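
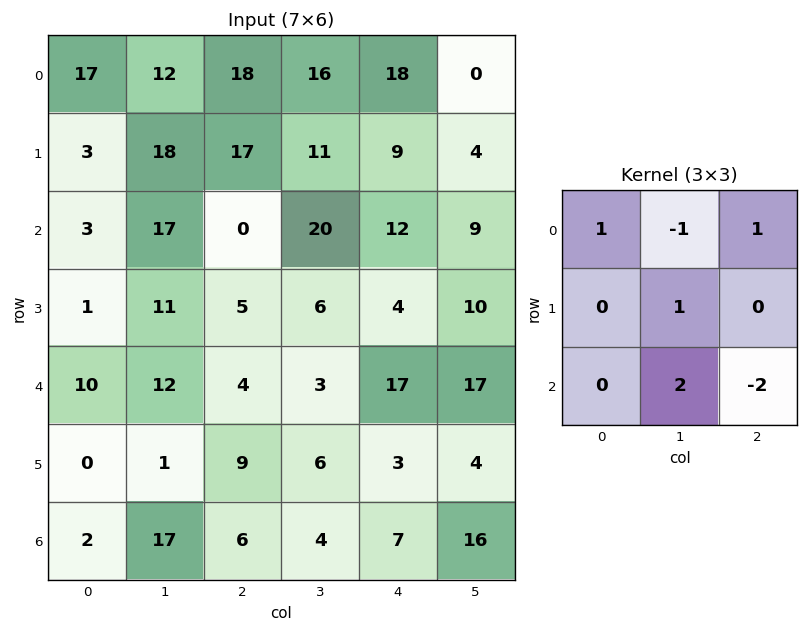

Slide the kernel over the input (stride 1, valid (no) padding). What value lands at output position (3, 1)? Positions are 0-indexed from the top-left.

The receptive field on the input at this output position is [11 5 6 / 12 4 3 / 1 9 6]. Elementwise product with the kernel and sum: 11·1 + 5·-1 + 6·1 + 4·1 + 9·2 + 6·-2.

22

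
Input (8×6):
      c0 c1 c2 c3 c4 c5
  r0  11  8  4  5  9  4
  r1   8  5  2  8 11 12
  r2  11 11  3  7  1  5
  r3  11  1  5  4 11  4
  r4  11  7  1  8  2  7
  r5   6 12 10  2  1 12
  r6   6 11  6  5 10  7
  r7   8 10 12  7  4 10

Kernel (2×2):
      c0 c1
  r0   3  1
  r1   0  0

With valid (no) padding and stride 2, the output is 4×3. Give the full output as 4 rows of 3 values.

Output[0,0]: The receptive field on the input at this output position is [11 8 / 8 5]. Elementwise product with the kernel and sum: 11·3 + 8·1.
Output[0,1]: The receptive field on the input at this output position is [4 5 / 2 8]. Elementwise product with the kernel and sum: 4·3 + 5·1.

41 17 31
44 16 8
40 11 13
29 23 37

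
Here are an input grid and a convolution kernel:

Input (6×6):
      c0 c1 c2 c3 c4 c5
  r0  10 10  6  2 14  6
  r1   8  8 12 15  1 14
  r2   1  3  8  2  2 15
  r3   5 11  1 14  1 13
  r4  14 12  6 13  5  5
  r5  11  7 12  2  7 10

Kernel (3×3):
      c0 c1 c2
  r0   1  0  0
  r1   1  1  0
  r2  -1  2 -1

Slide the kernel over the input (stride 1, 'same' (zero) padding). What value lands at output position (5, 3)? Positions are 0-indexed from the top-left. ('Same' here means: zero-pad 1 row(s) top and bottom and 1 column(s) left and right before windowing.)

The receptive field on the zero-padded input at this output position is [6 13 5 / 12 2 7 / 0 0 0]. Elementwise product with the kernel and sum: 6·1 + 12·1 + 2·1 + 0·-1 + 0·2 + 0·-1.

20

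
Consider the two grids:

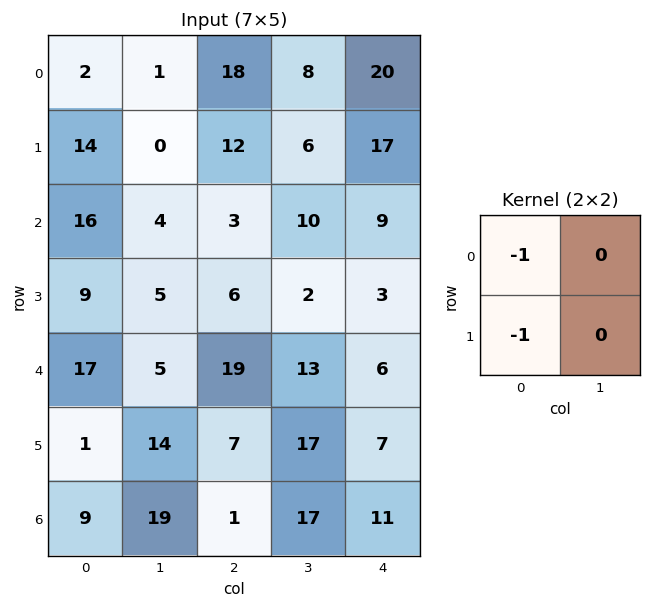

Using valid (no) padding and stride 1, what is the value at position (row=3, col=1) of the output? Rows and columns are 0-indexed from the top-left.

-10

The receptive field on the input at this output position is [5 6 / 5 19]. Elementwise product with the kernel and sum: 5·-1 + 5·-1.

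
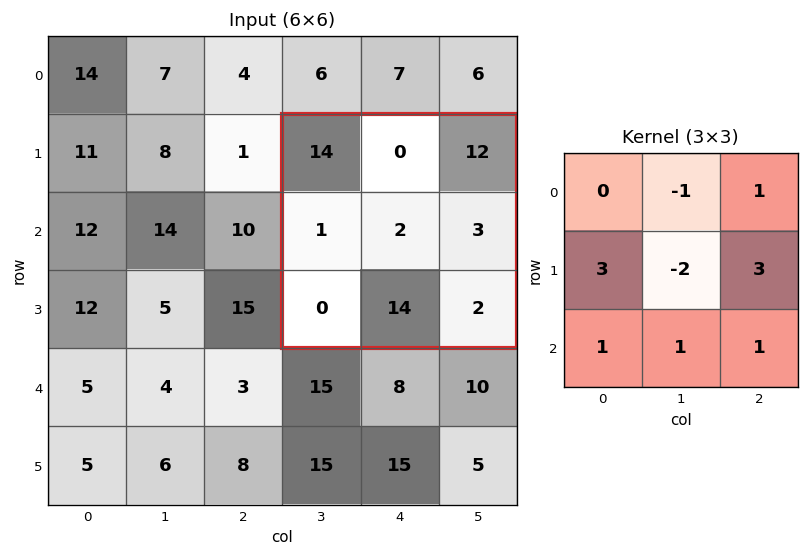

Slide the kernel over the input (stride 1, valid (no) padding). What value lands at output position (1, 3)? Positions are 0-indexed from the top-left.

36

The receptive field on the input at this output position is [14 0 12 / 1 2 3 / 0 14 2]. Elementwise product with the kernel and sum: 0·-1 + 12·1 + 1·3 + 2·-2 + 3·3 + 0·1 + 14·1 + 2·1.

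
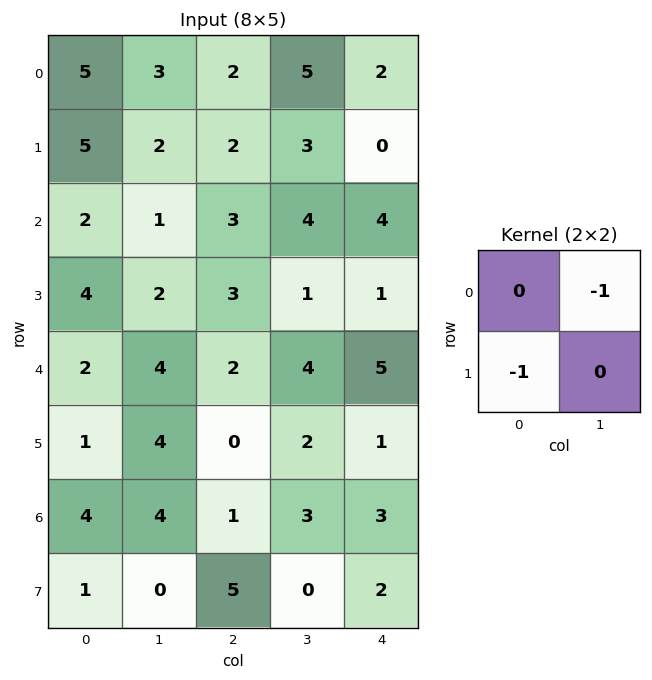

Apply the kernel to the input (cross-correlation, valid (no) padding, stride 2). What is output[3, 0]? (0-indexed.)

The receptive field on the input at this output position is [4 4 / 1 0]. Elementwise product with the kernel and sum: 4·-1 + 1·-1.

-5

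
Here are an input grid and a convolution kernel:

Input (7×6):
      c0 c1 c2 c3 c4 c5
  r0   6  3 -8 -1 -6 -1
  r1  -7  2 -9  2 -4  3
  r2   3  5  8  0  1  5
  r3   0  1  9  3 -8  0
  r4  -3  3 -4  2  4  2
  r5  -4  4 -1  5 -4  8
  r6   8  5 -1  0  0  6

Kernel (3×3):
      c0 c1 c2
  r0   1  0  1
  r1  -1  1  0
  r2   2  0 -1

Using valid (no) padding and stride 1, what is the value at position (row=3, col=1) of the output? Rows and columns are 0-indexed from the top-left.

0

The receptive field on the input at this output position is [1 9 3 / 3 -4 2 / 4 -1 5]. Elementwise product with the kernel and sum: 1·1 + 3·1 + 3·-1 + -4·1 + 4·2 + 5·-1.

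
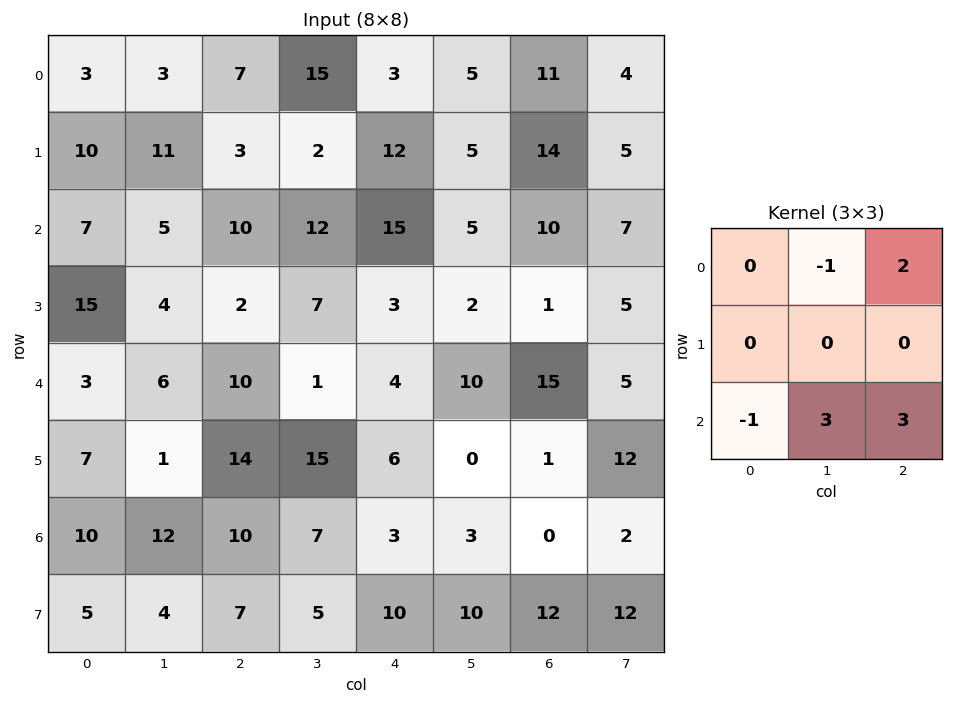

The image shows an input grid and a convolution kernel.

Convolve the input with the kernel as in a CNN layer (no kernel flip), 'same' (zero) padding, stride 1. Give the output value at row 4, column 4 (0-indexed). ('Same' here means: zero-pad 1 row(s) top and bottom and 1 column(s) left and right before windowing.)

The receptive field on the zero-padded input at this output position is [7 3 2 / 1 4 10 / 15 6 0]. Elementwise product with the kernel and sum: 3·-1 + 2·2 + 15·-1 + 6·3 + 0·3.

4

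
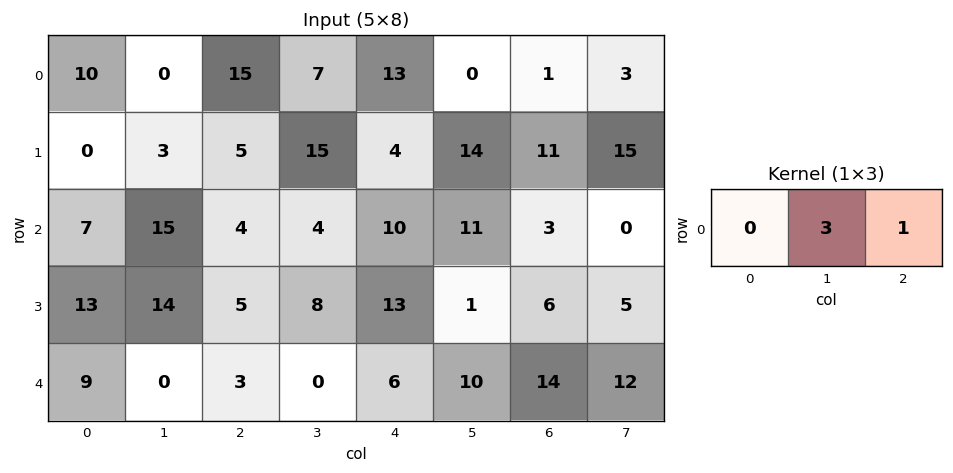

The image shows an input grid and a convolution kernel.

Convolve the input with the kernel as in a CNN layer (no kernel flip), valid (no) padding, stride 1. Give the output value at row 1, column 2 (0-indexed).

49

The receptive field on the input at this output position is [5 15 4]. Elementwise product with the kernel and sum: 15·3 + 4·1.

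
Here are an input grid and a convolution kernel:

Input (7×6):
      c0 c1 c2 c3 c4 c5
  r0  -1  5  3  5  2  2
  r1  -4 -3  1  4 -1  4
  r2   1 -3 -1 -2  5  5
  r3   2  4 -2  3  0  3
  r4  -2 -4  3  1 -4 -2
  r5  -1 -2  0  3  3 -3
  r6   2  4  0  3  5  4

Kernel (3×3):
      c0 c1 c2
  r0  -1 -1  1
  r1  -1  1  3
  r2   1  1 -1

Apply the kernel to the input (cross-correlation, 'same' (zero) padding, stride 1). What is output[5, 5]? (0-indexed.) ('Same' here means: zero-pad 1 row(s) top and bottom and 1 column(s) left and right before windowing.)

9

The receptive field on the zero-padded input at this output position is [-4 -2 0 / 3 -3 0 / 5 4 0]. Elementwise product with the kernel and sum: -4·-1 + -2·-1 + 0·1 + 3·-1 + -3·1 + 0·3 + 5·1 + 4·1 + 0·-1.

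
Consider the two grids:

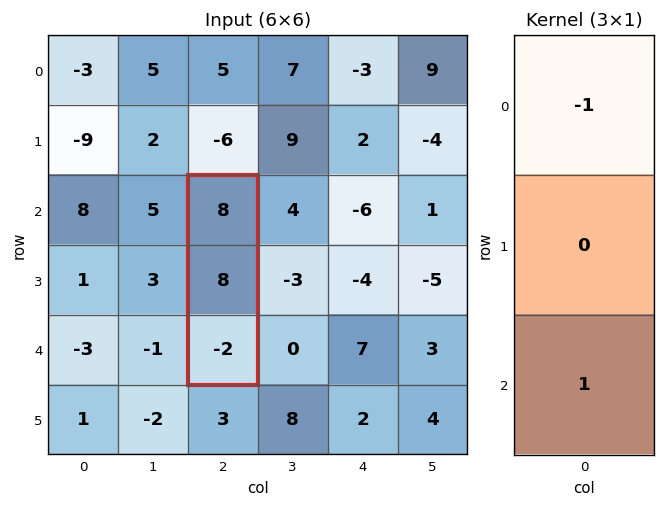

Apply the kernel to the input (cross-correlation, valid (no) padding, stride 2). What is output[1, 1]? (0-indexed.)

The receptive field on the input at this output position is [8 / 8 / -2]. Elementwise product with the kernel and sum: 8·-1 + -2·1.

-10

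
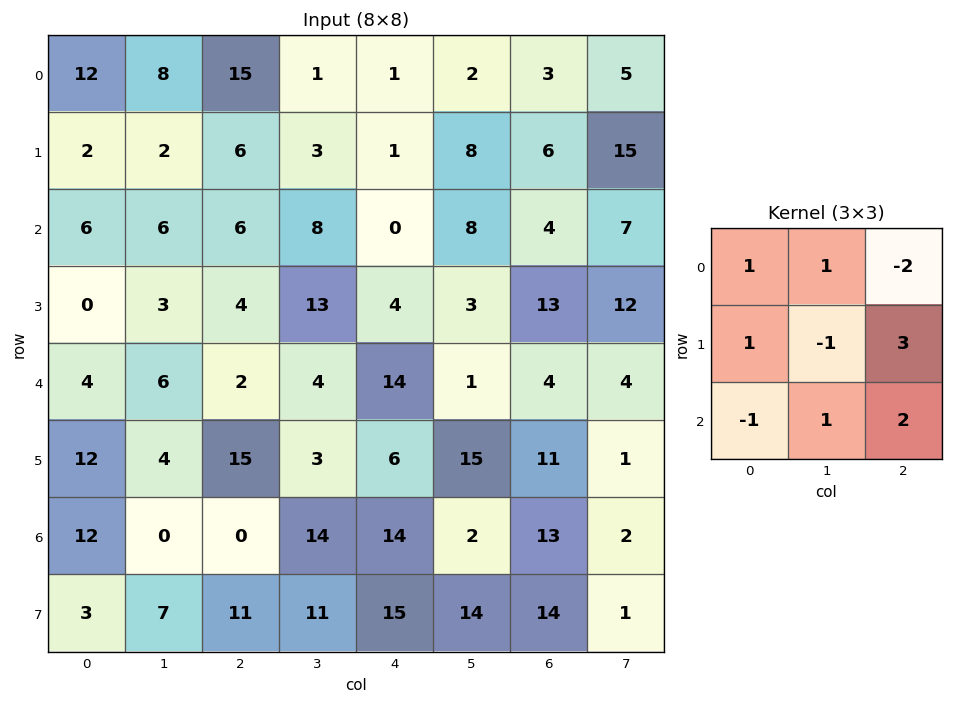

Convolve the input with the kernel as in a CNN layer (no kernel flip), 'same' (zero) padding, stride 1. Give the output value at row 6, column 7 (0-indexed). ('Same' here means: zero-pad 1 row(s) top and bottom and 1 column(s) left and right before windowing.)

10

The receptive field on the zero-padded input at this output position is [11 1 0 / 13 2 0 / 14 1 0]. Elementwise product with the kernel and sum: 11·1 + 1·1 + 0·-2 + 13·1 + 2·-1 + 0·3 + 14·-1 + 1·1 + 0·2.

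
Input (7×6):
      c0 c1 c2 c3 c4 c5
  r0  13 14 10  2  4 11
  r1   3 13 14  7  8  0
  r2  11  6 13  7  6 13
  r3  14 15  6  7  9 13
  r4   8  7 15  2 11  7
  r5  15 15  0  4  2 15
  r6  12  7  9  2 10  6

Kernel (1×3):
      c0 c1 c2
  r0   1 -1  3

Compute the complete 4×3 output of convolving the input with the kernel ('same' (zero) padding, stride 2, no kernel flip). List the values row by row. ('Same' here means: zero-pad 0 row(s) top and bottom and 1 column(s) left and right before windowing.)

Output[0,0]: The receptive field on the zero-padded input at this output position is [0 13 14]. Elementwise product with the kernel and sum: 0·1 + 13·-1 + 14·3.

29 10 31
7 14 40
13 -2 12
9 4 10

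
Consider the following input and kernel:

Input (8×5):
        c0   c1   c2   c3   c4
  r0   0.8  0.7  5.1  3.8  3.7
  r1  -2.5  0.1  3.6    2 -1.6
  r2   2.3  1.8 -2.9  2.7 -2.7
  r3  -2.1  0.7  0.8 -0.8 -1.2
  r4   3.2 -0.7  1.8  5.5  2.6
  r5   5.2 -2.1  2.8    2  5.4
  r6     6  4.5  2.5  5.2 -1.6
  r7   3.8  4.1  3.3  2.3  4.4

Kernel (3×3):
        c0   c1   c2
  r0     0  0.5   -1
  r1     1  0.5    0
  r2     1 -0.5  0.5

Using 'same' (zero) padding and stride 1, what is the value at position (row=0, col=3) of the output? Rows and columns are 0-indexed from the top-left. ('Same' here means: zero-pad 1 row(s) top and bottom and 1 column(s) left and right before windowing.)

8.8

The receptive field on the zero-padded input at this output position is [0 0 0 / 5.1 3.8 3.7 / 3.6 2 -1.6]. Elementwise product with the kernel and sum: 0·0.5 + 0·-1 + 5.1·1 + 3.8·0.5 + 3.6·1 + 2·-0.5 + -1.6·0.5.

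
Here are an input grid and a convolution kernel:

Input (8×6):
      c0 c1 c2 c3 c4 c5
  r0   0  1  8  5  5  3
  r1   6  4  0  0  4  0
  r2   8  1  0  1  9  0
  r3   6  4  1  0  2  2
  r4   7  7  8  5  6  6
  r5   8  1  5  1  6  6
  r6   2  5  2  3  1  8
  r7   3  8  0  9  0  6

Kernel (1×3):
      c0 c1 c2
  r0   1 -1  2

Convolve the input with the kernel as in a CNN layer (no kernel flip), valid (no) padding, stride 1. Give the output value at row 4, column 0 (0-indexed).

The receptive field on the input at this output position is [7 7 8]. Elementwise product with the kernel and sum: 7·1 + 7·-1 + 8·2.

16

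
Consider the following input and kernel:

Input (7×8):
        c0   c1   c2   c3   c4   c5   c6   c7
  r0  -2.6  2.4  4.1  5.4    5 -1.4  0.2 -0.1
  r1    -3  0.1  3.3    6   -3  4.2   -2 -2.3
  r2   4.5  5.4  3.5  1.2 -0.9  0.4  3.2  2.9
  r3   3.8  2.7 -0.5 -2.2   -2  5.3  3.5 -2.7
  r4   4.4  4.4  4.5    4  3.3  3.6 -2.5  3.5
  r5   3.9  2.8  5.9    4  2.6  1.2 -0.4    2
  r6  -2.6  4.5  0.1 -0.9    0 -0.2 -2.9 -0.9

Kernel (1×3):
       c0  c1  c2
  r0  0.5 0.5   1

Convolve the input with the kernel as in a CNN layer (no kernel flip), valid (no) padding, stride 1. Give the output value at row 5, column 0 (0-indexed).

9.25

The receptive field on the input at this output position is [3.9 2.8 5.9]. Elementwise product with the kernel and sum: 3.9·0.5 + 2.8·0.5 + 5.9·1.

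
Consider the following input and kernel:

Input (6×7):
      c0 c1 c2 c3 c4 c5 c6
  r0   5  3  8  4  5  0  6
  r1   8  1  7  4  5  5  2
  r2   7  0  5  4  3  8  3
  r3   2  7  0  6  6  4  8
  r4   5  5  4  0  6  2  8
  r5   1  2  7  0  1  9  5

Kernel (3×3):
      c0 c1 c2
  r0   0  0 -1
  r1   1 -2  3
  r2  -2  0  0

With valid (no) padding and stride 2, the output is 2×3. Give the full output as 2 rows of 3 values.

5 -1 -11
-27 -5 7

Output[0,0]: The receptive field on the input at this output position is [5 3 8 / 8 1 7 / 7 0 5]. Elementwise product with the kernel and sum: 8·-1 + 8·1 + 1·-2 + 7·3 + 7·-2.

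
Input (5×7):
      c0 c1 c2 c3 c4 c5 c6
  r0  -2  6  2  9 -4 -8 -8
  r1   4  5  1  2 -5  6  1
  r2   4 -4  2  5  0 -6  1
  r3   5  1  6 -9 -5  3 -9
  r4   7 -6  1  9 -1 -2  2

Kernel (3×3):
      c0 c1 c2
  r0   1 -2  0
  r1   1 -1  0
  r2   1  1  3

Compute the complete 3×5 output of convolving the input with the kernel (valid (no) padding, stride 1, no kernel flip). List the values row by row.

-9 19 -10 11 -2
26 -23 -24 12 -40
20 9 14 3 7

Output[0,0]: The receptive field on the input at this output position is [-2 6 2 / 4 5 1 / 4 -4 2]. Elementwise product with the kernel and sum: -2·1 + 6·-2 + 4·1 + 5·-1 + 4·1 + -4·1 + 2·3.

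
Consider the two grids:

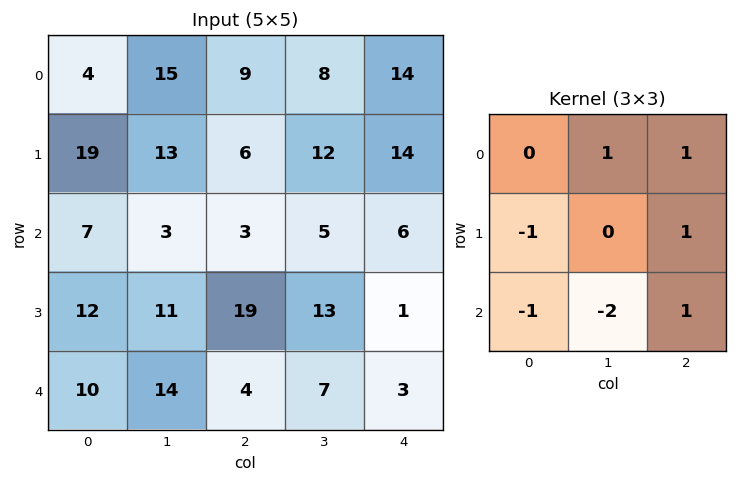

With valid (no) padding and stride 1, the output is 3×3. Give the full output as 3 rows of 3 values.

1 12 23
0 -16 -15
-21 -5 -22

Output[0,0]: The receptive field on the input at this output position is [4 15 9 / 19 13 6 / 7 3 3]. Elementwise product with the kernel and sum: 15·1 + 9·1 + 19·-1 + 6·1 + 7·-1 + 3·-2 + 3·1.
Output[0,1]: The receptive field on the input at this output position is [15 9 8 / 13 6 12 / 3 3 5]. Elementwise product with the kernel and sum: 9·1 + 8·1 + 13·-1 + 12·1 + 3·-1 + 3·-2 + 5·1.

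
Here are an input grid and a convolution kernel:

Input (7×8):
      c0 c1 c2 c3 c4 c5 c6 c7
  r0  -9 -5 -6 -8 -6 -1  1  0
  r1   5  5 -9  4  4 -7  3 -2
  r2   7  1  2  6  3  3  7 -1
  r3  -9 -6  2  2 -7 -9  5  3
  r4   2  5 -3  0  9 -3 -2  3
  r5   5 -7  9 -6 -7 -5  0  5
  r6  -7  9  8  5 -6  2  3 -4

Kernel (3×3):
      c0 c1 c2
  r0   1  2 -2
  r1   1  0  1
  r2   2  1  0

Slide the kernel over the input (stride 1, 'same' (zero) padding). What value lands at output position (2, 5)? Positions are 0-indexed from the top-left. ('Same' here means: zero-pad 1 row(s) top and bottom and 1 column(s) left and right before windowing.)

-29

The receptive field on the zero-padded input at this output position is [4 -7 3 / 3 3 7 / -7 -9 5]. Elementwise product with the kernel and sum: 4·1 + -7·2 + 3·-2 + 3·1 + 7·1 + -7·2 + -9·1.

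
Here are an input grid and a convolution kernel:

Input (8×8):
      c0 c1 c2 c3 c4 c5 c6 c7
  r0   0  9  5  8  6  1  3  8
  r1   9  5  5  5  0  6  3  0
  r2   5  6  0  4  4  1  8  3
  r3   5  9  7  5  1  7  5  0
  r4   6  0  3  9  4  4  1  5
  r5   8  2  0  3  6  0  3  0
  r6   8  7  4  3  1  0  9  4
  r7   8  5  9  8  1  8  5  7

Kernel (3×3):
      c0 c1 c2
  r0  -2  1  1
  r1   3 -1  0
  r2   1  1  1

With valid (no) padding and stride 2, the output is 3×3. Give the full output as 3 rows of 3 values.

47 22 -1
11 40 6
32 12 25

Output[0,0]: The receptive field on the input at this output position is [0 9 5 / 9 5 5 / 5 6 0]. Elementwise product with the kernel and sum: 0·-2 + 9·1 + 5·1 + 9·3 + 5·-1 + 5·1 + 6·1 + 0·1.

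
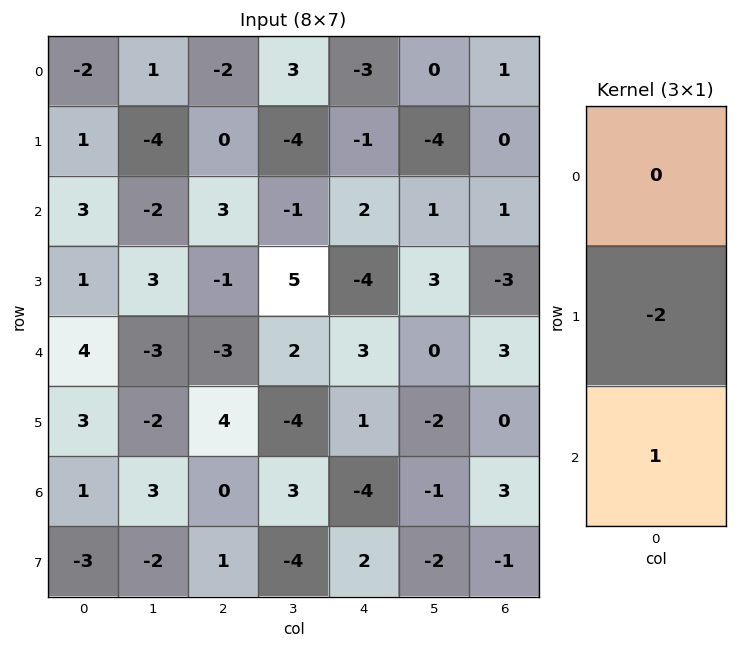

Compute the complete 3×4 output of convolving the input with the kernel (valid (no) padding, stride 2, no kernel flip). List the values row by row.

Output[0,0]: The receptive field on the input at this output position is [-2 / 1 / 3]. Elementwise product with the kernel and sum: 1·-2 + 3·1.
Output[0,1]: The receptive field on the input at this output position is [-2 / 0 / 3]. Elementwise product with the kernel and sum: 0·-2 + 3·1.

1 3 4 1
2 -1 11 9
-5 -8 -6 3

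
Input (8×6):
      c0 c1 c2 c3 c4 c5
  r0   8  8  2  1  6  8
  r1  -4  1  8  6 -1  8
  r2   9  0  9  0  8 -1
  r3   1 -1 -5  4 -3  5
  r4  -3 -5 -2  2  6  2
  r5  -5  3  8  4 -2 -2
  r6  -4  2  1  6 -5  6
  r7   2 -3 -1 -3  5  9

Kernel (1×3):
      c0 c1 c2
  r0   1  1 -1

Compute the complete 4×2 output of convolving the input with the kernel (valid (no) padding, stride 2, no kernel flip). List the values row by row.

14 -3
0 1
-6 -6
-3 12

Output[0,0]: The receptive field on the input at this output position is [8 8 2]. Elementwise product with the kernel and sum: 8·1 + 8·1 + 2·-1.
Output[0,1]: The receptive field on the input at this output position is [2 1 6]. Elementwise product with the kernel and sum: 2·1 + 1·1 + 6·-1.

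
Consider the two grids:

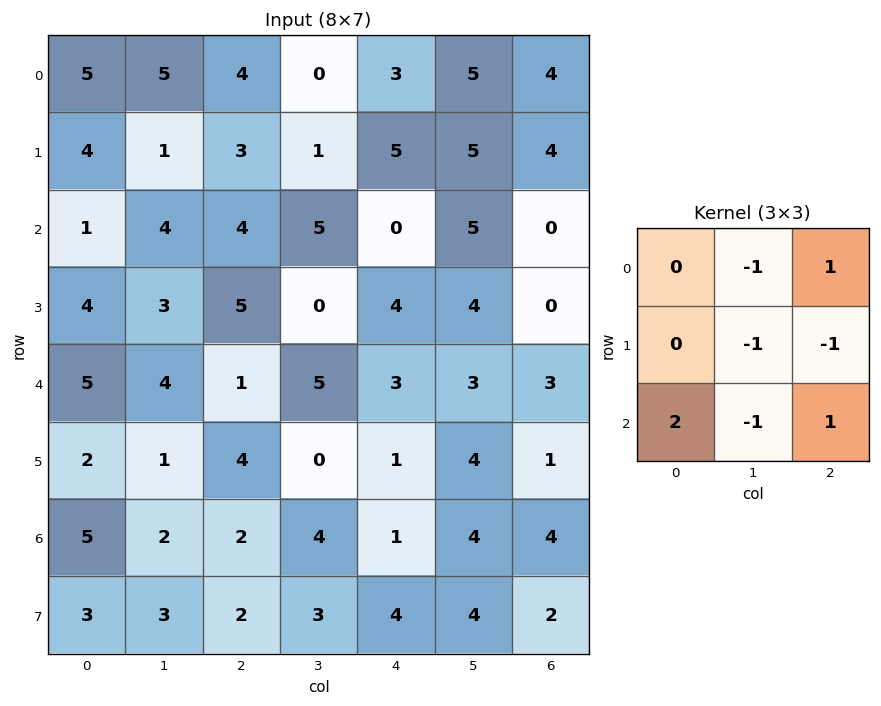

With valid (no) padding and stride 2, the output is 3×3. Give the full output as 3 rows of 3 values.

Output[0,0]: The receptive field on the input at this output position is [5 5 4 / 4 1 3 / 1 4 4]. Elementwise product with the kernel and sum: 5·-1 + 4·1 + 1·-1 + 3·-1 + 1·2 + 4·-1 + 4·1.
Output[0,1]: The receptive field on the input at this output position is [4 0 3 / 3 1 5 / 4 5 0]. Elementwise product with the kernel and sum: 0·-1 + 3·1 + 1·-1 + 5·-1 + 4·2 + 5·-1 + 0·1.

-3 0 -15
-1 -9 -3
2 -2 -3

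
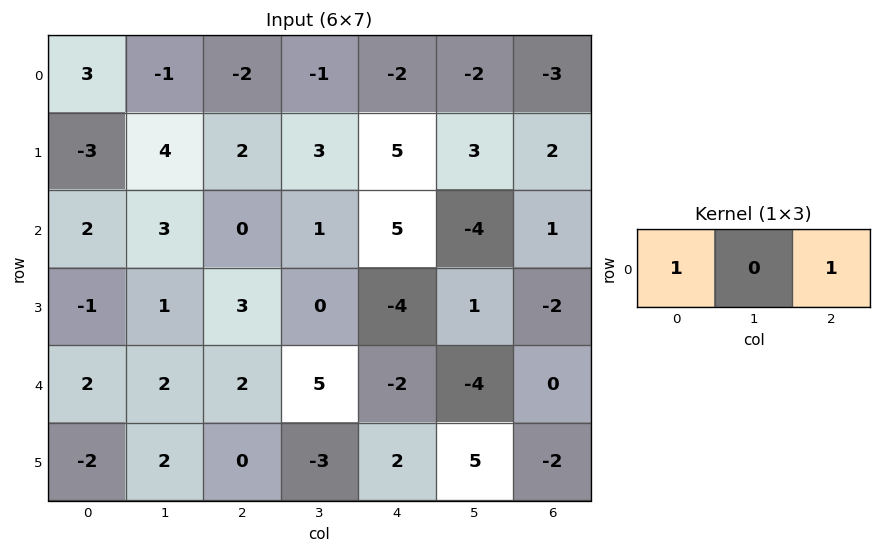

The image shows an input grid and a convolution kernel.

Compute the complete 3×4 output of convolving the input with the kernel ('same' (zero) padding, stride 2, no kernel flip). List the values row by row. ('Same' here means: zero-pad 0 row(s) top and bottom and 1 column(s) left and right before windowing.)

Output[0,0]: The receptive field on the zero-padded input at this output position is [0 3 -1]. Elementwise product with the kernel and sum: 0·1 + -1·1.

-1 -2 -3 -2
3 4 -3 -4
2 7 1 -4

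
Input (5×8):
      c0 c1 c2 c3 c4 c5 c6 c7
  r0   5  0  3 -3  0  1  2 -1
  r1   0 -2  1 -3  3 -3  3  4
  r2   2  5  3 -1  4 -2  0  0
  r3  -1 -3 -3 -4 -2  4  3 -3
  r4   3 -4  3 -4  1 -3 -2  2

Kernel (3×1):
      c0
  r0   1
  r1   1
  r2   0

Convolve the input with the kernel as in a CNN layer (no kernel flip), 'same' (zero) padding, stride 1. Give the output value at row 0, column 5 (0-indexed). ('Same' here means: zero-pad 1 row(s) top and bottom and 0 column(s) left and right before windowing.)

The receptive field on the zero-padded input at this output position is [0 / 1 / -3]. Elementwise product with the kernel and sum: 0·1 + 1·1.

1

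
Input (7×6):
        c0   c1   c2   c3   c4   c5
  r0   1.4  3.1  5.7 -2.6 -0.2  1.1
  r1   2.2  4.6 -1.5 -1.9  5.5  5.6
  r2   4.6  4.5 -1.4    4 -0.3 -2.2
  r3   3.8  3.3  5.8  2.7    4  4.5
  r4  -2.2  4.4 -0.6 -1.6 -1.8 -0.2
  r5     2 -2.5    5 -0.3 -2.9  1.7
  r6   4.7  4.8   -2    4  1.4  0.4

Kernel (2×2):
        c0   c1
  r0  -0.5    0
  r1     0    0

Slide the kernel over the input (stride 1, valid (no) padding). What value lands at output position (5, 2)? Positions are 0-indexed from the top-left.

-2.5

The receptive field on the input at this output position is [5 -0.3 / -2 4]. Elementwise product with the kernel and sum: 5·-0.5.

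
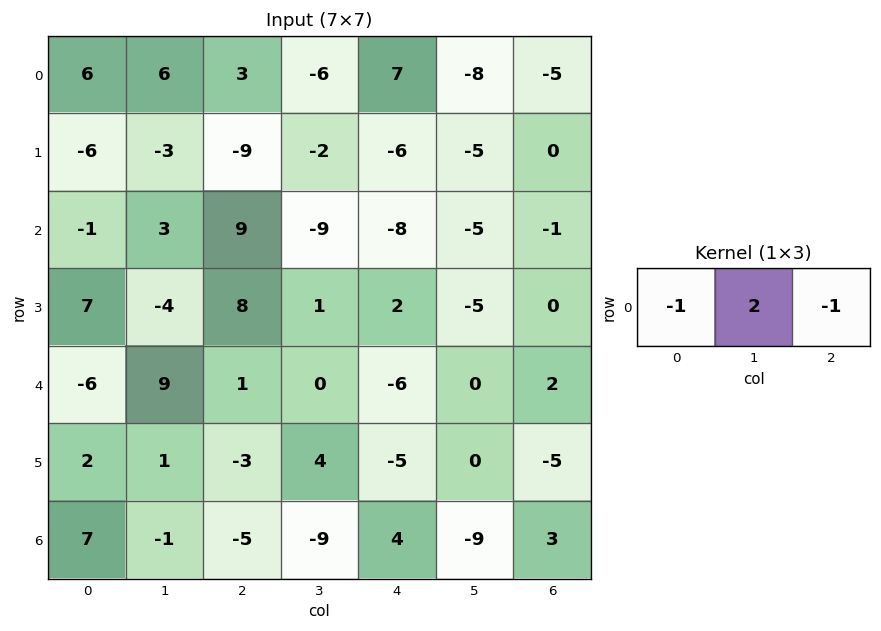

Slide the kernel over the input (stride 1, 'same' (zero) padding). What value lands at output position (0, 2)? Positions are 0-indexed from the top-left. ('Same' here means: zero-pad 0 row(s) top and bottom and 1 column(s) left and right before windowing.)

The receptive field on the zero-padded input at this output position is [6 3 -6]. Elementwise product with the kernel and sum: 6·-1 + 3·2 + -6·-1.

6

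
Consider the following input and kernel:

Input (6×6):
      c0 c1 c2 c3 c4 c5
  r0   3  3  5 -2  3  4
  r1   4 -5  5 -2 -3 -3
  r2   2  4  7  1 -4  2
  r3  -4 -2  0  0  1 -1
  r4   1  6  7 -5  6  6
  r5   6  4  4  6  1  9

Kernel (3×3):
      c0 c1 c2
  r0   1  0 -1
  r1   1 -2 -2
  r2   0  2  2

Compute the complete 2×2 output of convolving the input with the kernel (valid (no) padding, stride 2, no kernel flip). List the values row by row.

Output[0,0]: The receptive field on the input at this output position is [3 3 5 / 4 -5 5 / 2 4 7]. Elementwise product with the kernel and sum: 3·1 + 5·-1 + 4·1 + -5·-2 + 5·-2 + 4·2 + 7·2.

24 11
21 11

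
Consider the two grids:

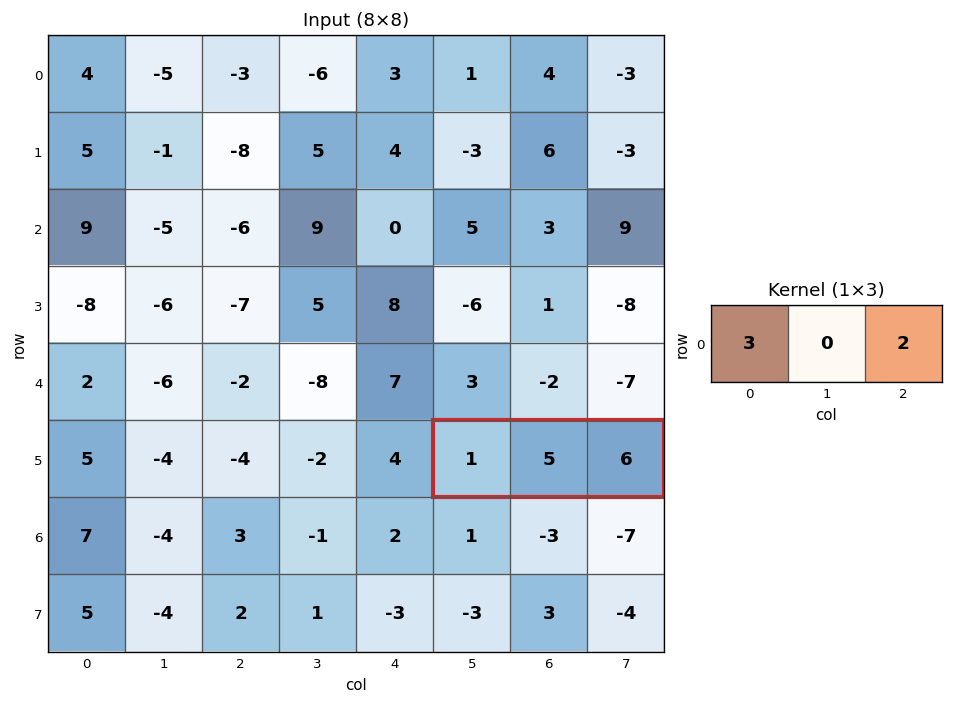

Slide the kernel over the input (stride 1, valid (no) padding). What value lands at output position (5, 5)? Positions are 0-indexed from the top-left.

15

The receptive field on the input at this output position is [1 5 6]. Elementwise product with the kernel and sum: 1·3 + 6·2.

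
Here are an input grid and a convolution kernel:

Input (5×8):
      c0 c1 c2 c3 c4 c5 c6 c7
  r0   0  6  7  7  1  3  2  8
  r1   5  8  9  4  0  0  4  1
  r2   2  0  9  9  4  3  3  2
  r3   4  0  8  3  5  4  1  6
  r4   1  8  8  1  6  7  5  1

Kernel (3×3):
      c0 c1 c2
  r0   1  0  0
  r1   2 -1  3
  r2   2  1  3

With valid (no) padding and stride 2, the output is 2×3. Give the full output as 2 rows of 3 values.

60 60 33
68 72 47

Output[0,0]: The receptive field on the input at this output position is [0 6 7 / 5 8 9 / 2 0 9]. Elementwise product with the kernel and sum: 0·1 + 5·2 + 8·-1 + 9·3 + 2·2 + 0·1 + 9·3.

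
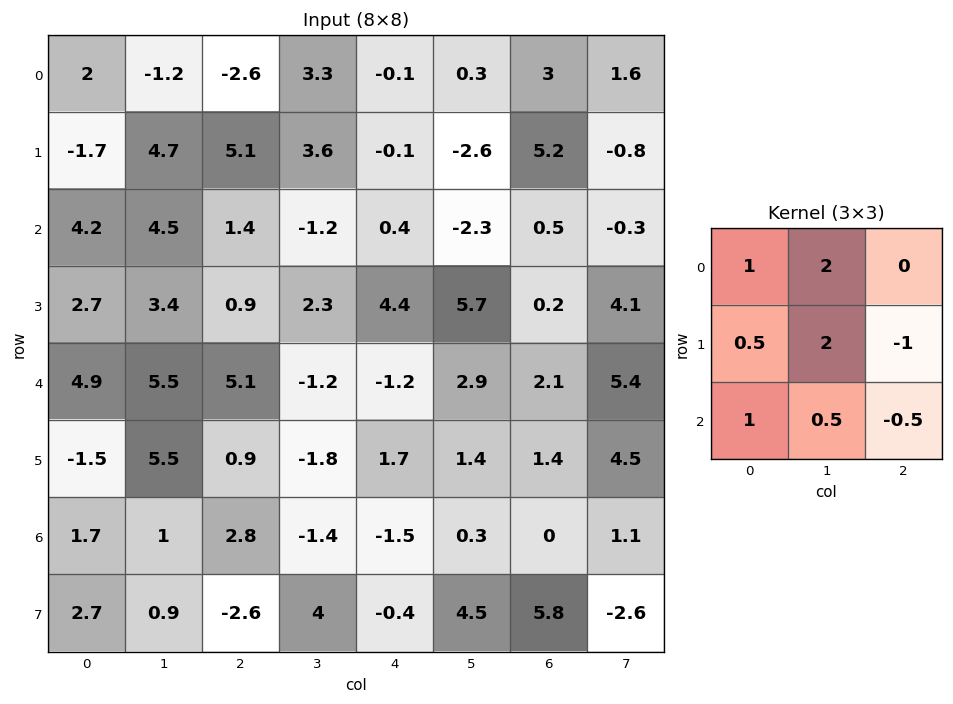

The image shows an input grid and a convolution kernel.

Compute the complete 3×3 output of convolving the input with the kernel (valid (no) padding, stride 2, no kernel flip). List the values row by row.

8.8 14.45 -10.95
25.55 4.75 8.4
26.05 0.7 5.5

Output[0,0]: The receptive field on the input at this output position is [2 -1.2 -2.6 / -1.7 4.7 5.1 / 4.2 4.5 1.4]. Elementwise product with the kernel and sum: 2·1 + -1.2·2 + -1.7·0.5 + 4.7·2 + 5.1·-1 + 4.2·1 + 4.5·0.5 + 1.4·-0.5.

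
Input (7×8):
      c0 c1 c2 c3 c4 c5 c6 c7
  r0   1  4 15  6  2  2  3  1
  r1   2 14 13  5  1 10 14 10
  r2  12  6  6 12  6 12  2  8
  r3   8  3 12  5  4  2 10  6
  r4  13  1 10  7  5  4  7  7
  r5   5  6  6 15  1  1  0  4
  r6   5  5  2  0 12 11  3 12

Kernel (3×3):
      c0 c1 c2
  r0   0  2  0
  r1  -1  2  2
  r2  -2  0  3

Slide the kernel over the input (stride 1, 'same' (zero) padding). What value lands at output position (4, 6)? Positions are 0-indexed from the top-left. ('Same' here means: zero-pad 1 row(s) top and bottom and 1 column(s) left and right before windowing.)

The receptive field on the zero-padded input at this output position is [2 10 6 / 4 7 7 / 1 0 4]. Elementwise product with the kernel and sum: 10·2 + 4·-1 + 7·2 + 7·2 + 1·-2 + 4·3.

54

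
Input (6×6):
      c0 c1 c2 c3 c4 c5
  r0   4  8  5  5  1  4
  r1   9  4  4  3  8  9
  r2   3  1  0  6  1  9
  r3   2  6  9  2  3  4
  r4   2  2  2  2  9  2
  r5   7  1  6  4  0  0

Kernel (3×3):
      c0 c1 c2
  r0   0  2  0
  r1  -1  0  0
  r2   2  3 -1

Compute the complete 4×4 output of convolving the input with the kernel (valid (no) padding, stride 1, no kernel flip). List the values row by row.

16 2 23 5
18 44 27 19
8 2 4 29
21 32 26 12

Output[0,0]: The receptive field on the input at this output position is [4 8 5 / 9 4 4 / 3 1 0]. Elementwise product with the kernel and sum: 8·2 + 9·-1 + 3·2 + 1·3 + 0·-1.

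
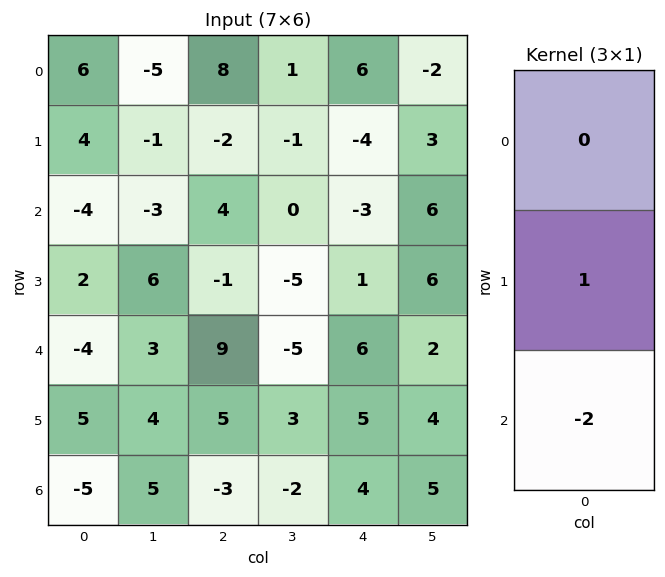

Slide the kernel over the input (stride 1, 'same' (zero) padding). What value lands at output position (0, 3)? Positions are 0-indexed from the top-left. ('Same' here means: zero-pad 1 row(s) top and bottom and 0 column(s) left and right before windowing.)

The receptive field on the zero-padded input at this output position is [0 / 1 / -1]. Elementwise product with the kernel and sum: 1·1 + -1·-2.

3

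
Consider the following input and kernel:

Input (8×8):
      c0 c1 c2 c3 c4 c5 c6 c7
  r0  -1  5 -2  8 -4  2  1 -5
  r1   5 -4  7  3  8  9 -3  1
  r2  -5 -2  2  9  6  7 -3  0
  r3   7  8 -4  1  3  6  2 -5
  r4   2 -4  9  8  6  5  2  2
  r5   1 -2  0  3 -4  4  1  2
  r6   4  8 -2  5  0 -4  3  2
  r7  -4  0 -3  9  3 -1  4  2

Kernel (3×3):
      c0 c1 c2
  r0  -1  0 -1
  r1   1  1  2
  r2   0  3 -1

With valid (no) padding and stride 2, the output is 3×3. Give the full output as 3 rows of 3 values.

10 53 38
-11 13 23
14 -5 -21

Output[0,0]: The receptive field on the input at this output position is [-1 5 -2 / 5 -4 7 / -5 -2 2]. Elementwise product with the kernel and sum: -1·-1 + -2·-1 + 5·1 + -4·1 + 7·2 + -2·3 + 2·-1.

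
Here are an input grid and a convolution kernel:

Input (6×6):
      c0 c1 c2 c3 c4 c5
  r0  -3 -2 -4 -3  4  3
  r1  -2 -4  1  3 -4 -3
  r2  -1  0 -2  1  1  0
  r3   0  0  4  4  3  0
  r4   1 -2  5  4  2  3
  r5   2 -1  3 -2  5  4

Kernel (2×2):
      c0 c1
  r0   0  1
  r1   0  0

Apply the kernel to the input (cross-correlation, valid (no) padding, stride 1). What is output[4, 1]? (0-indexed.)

The receptive field on the input at this output position is [-2 5 / -1 3]. Elementwise product with the kernel and sum: 5·1.

5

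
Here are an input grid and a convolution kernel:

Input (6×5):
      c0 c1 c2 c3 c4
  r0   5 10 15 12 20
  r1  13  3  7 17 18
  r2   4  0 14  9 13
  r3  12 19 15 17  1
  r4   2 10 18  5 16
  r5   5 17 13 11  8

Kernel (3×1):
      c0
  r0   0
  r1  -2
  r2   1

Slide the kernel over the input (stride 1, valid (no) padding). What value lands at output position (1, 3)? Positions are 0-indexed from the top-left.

-1

The receptive field on the input at this output position is [17 / 9 / 17]. Elementwise product with the kernel and sum: 9·-2 + 17·1.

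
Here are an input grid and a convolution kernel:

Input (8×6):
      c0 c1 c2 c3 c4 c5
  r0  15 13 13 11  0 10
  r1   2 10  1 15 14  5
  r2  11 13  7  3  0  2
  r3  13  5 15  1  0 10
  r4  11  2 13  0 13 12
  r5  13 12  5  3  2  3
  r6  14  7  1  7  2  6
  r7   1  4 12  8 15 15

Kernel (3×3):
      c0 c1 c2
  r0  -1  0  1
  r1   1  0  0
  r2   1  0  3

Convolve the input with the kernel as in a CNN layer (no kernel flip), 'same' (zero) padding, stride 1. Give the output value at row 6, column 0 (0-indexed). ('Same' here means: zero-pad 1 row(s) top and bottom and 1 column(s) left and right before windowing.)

The receptive field on the zero-padded input at this output position is [0 13 12 / 0 14 7 / 0 1 4]. Elementwise product with the kernel and sum: 0·-1 + 12·1 + 0·1 + 0·1 + 4·3.

24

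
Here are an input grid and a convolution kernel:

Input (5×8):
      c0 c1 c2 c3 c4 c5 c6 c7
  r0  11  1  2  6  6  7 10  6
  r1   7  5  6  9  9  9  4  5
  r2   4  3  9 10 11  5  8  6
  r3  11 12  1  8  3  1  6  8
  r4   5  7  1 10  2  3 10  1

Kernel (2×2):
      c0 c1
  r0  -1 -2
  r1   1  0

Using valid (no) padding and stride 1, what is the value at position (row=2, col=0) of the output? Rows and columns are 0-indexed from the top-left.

1

The receptive field on the input at this output position is [4 3 / 11 12]. Elementwise product with the kernel and sum: 4·-1 + 3·-2 + 11·1.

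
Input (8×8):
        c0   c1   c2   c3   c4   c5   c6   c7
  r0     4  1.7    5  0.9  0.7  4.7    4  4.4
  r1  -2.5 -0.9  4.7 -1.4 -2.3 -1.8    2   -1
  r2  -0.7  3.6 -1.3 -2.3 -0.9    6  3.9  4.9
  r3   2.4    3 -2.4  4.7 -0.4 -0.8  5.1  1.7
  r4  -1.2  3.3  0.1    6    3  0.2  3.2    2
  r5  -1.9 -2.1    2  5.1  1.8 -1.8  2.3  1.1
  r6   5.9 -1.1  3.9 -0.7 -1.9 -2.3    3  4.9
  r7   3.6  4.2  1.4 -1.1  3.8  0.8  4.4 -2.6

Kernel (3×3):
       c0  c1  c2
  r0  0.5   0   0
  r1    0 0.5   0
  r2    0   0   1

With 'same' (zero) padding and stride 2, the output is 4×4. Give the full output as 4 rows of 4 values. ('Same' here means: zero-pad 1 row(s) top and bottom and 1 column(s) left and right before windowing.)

1.1 1.1 -1.45 1
2.65 3.6 -1.95 2.75
-2.7 6.65 2.05 2.3
7.15 -0.2 2.4 -2

Output[0,0]: The receptive field on the zero-padded input at this output position is [0 0 0 / 0 4 1.7 / 0 -2.5 -0.9]. Elementwise product with the kernel and sum: 0·0.5 + 4·0.5 + -0.9·1.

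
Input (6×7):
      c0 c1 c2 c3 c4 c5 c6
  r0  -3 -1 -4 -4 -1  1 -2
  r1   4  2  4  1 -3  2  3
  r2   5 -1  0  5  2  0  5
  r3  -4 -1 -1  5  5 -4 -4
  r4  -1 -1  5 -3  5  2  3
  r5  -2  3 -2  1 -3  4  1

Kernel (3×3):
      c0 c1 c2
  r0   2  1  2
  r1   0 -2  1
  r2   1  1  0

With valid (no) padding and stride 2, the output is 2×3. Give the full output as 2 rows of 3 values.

-11 -14 -4
8 6 25

Output[0,0]: The receptive field on the input at this output position is [-3 -1 -4 / 4 2 4 / 5 -1 0]. Elementwise product with the kernel and sum: -3·2 + -1·1 + -4·2 + 2·-2 + 4·1 + 5·1 + -1·1.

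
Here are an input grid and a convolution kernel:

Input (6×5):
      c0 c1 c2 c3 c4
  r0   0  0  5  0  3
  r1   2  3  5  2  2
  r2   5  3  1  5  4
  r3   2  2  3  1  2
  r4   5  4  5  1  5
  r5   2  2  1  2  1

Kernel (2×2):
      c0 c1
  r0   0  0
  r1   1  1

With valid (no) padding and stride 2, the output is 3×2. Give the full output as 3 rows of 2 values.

Output[0,0]: The receptive field on the input at this output position is [0 0 / 2 3]. Elementwise product with the kernel and sum: 2·1 + 3·1.
Output[0,1]: The receptive field on the input at this output position is [5 0 / 5 2]. Elementwise product with the kernel and sum: 5·1 + 2·1.

5 7
4 4
4 3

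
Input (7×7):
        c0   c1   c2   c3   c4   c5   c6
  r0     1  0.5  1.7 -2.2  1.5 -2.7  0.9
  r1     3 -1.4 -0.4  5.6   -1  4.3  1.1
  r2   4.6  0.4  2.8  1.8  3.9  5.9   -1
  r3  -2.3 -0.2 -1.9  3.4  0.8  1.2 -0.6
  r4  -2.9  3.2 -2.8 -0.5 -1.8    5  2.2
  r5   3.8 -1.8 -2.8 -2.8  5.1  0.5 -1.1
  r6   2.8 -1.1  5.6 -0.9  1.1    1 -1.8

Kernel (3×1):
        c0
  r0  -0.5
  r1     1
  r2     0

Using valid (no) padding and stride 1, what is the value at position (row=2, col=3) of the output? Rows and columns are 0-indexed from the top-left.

The receptive field on the input at this output position is [1.8 / 3.4 / -0.5]. Elementwise product with the kernel and sum: 1.8·-0.5 + 3.4·1.

2.5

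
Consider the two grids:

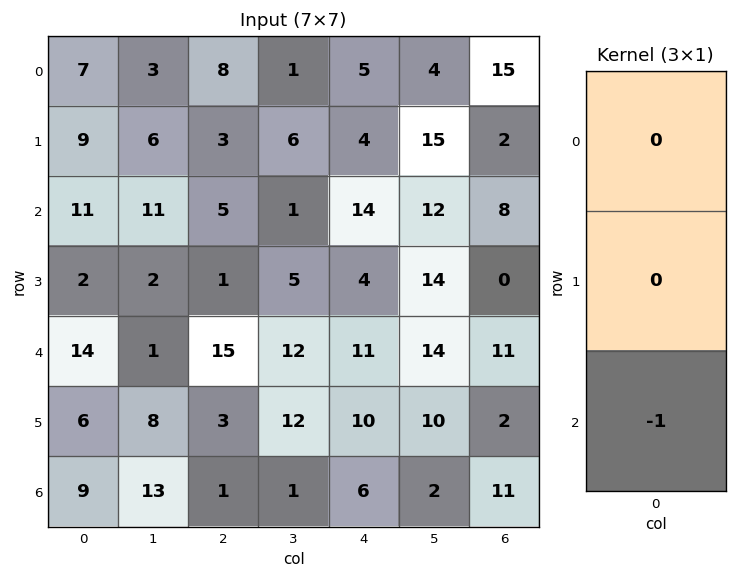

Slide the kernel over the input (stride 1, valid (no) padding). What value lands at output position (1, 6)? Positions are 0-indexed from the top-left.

0

The receptive field on the input at this output position is [2 / 8 / 0]. Elementwise product with the kernel and sum: 0·-1.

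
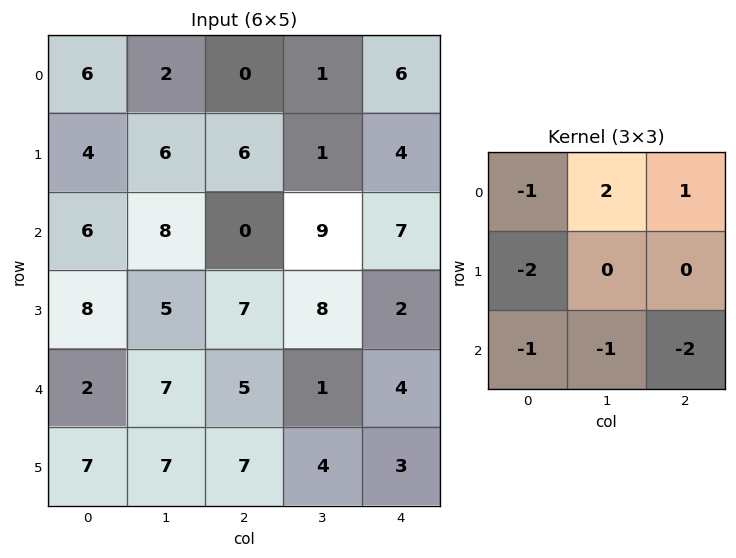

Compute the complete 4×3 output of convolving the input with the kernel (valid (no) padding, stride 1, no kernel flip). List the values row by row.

-24 -39 -27
-25 -37 -19
-25 -23 -3
-23 -19 -16

Output[0,0]: The receptive field on the input at this output position is [6 2 0 / 4 6 6 / 6 8 0]. Elementwise product with the kernel and sum: 6·-1 + 2·2 + 0·1 + 4·-2 + 6·-1 + 8·-1 + 0·-2.
Output[0,1]: The receptive field on the input at this output position is [2 0 1 / 6 6 1 / 8 0 9]. Elementwise product with the kernel and sum: 2·-1 + 0·2 + 1·1 + 6·-2 + 8·-1 + 0·-1 + 9·-2.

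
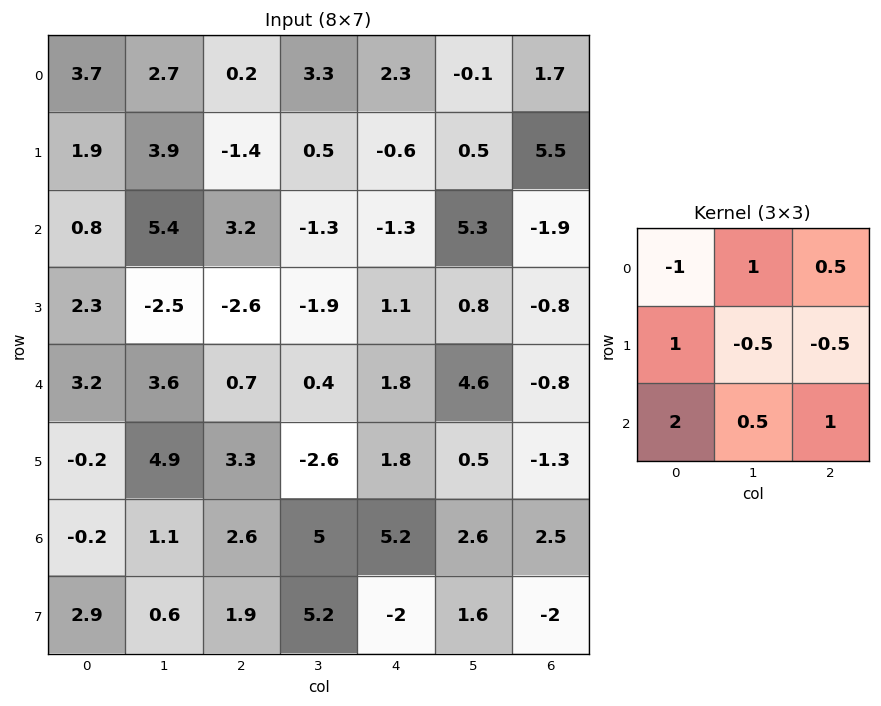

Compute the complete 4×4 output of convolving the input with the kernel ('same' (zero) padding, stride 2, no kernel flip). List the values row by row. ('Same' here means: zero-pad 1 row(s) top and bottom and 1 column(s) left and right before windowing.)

Output[0,0]: The receptive field on the zero-padded input at this output position is [0 0 0 / 0 3.7 2.7 / 0 1.9 3.9]. Elementwise product with the kernel and sum: 0·-1 + 0·1 + 0·0.5 + 0·1 + 3.7·-0.5 + 2.7·-0.5 + 0·2 + 1.9·0.5 + 3.9·1.

1.65 8.55 3.4 2.8
-0.6 -8.8 -6.6 12.45
2.45 10.85 -3.2 3.75
3.85 1.75 16.75 1.75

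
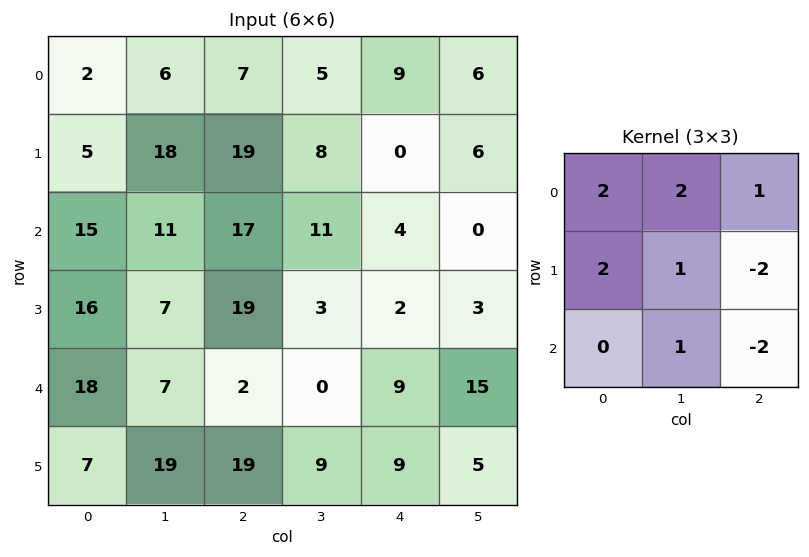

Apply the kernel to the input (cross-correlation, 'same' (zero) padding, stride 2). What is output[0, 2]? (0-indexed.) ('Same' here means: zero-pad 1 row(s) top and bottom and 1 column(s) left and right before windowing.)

-5

The receptive field on the zero-padded input at this output position is [0 0 0 / 5 9 6 / 8 0 6]. Elementwise product with the kernel and sum: 0·2 + 0·2 + 0·1 + 5·2 + 9·1 + 6·-2 + 0·1 + 6·-2.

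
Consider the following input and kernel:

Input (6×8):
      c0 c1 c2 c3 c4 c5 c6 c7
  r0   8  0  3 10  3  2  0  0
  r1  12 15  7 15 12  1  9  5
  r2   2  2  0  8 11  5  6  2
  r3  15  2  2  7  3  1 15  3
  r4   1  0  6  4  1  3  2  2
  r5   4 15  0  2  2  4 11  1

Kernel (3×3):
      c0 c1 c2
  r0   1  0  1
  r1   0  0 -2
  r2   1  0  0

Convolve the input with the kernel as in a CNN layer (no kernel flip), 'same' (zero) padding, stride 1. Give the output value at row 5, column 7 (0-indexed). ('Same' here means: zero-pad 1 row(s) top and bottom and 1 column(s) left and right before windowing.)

The receptive field on the zero-padded input at this output position is [2 2 0 / 11 1 0 / 0 0 0]. Elementwise product with the kernel and sum: 2·1 + 0·1 + 0·-2 + 0·1.

2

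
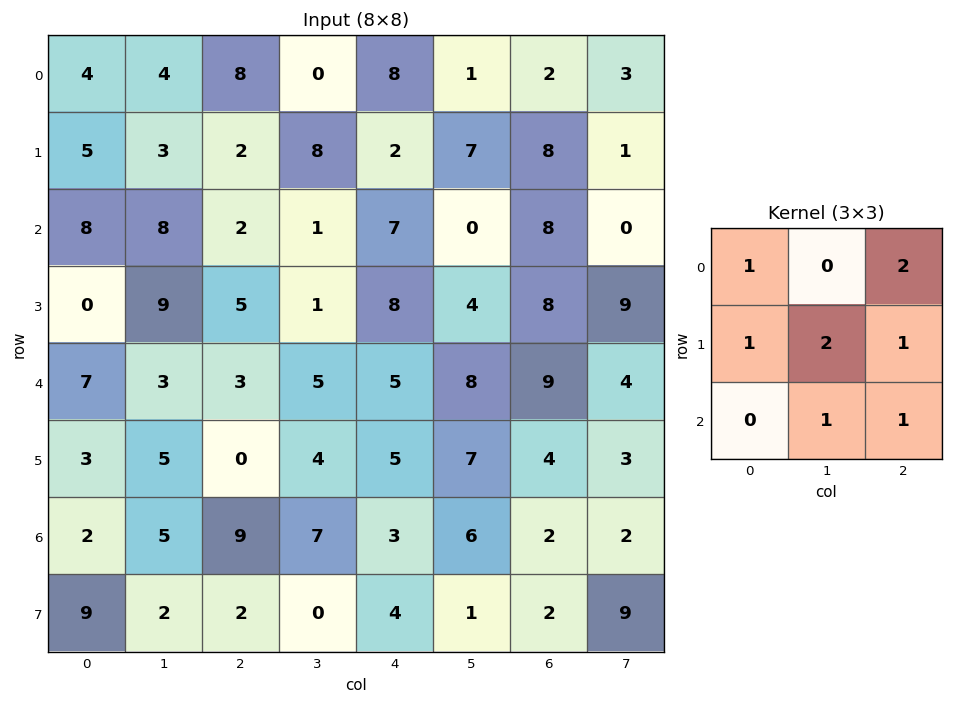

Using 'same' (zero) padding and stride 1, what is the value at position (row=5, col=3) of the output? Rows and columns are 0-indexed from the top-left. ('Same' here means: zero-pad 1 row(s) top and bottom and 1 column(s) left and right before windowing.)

36

The receptive field on the zero-padded input at this output position is [3 5 5 / 0 4 5 / 9 7 3]. Elementwise product with the kernel and sum: 3·1 + 5·2 + 0·1 + 4·2 + 5·1 + 7·1 + 3·1.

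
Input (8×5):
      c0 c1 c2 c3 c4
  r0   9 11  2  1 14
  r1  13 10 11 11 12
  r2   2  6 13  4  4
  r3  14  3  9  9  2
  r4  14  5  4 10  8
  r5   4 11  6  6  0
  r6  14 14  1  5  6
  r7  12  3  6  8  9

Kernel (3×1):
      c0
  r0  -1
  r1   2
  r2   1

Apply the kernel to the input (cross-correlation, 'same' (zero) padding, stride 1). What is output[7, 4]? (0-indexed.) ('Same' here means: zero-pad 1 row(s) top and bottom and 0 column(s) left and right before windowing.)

12

The receptive field on the zero-padded input at this output position is [6 / 9 / 0]. Elementwise product with the kernel and sum: 6·-1 + 9·2 + 0·1.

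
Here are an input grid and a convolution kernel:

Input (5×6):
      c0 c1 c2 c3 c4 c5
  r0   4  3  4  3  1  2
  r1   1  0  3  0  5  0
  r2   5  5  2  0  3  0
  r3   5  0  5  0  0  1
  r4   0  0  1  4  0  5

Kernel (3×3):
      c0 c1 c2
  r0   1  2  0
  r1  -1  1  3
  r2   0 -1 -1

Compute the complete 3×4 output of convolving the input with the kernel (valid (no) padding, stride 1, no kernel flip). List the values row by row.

11 12 19 7
2 -2 10 12
24 9 -7 4

Output[0,0]: The receptive field on the input at this output position is [4 3 4 / 1 0 3 / 5 5 2]. Elementwise product with the kernel and sum: 4·1 + 3·2 + 1·-1 + 0·1 + 3·3 + 5·-1 + 2·-1.
Output[0,1]: The receptive field on the input at this output position is [3 4 3 / 0 3 0 / 5 2 0]. Elementwise product with the kernel and sum: 3·1 + 4·2 + 0·-1 + 3·1 + 0·3 + 2·-1 + 0·-1.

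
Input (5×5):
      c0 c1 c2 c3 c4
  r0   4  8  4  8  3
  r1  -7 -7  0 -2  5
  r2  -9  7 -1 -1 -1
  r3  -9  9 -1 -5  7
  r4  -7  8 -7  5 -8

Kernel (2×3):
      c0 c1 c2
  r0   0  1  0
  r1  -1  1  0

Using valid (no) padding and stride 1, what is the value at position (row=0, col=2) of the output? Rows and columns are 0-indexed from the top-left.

6

The receptive field on the input at this output position is [4 8 3 / 0 -2 5]. Elementwise product with the kernel and sum: 8·1 + 0·-1 + -2·1.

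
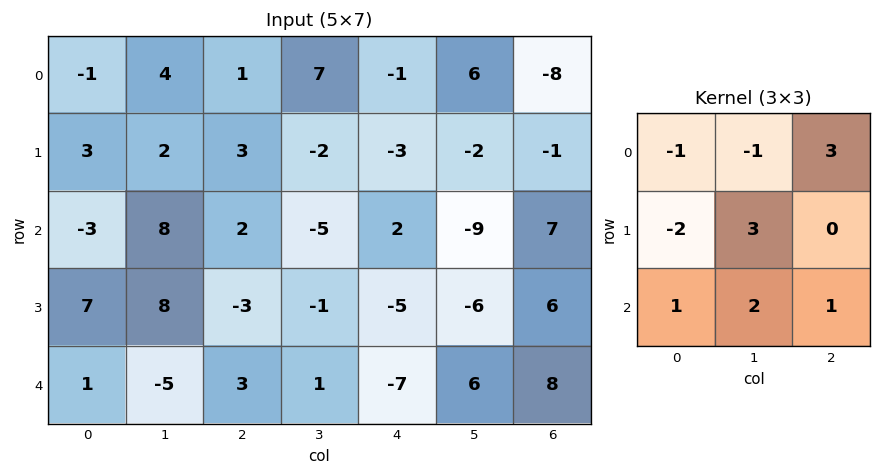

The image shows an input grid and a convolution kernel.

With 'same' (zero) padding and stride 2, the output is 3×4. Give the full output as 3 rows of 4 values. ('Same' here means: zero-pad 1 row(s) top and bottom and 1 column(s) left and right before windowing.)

Output[0,0]: The receptive field on the zero-padded input at this output position is [0 0 0 / 0 -1 4 / 0 3 2]. Elementwise product with the kernel and sum: 0·-1 + 0·-1 + 0·3 + 0·-2 + -1·3 + 0·1 + 3·2 + 2·1.
Output[0,1]: The receptive field on the zero-padded input at this output position is [0 0 0 / 4 1 7 / 2 3 -2]. Elementwise product with the kernel and sum: 0·-1 + 0·-1 + 0·3 + 4·-2 + 1·3 + 2·1 + 3·2 + -2·1.

5 1 -27 -40
16 -20 -2 48
20 11 -35 12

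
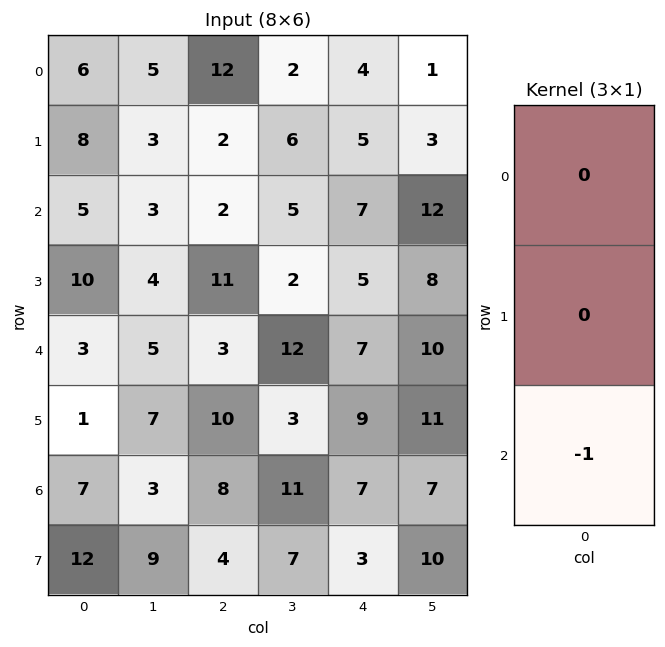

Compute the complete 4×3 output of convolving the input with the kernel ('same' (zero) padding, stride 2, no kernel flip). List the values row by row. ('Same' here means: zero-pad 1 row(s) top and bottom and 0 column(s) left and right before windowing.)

-8 -2 -5
-10 -11 -5
-1 -10 -9
-12 -4 -3

Output[0,0]: The receptive field on the zero-padded input at this output position is [0 / 6 / 8]. Elementwise product with the kernel and sum: 8·-1.
Output[0,1]: The receptive field on the zero-padded input at this output position is [0 / 12 / 2]. Elementwise product with the kernel and sum: 2·-1.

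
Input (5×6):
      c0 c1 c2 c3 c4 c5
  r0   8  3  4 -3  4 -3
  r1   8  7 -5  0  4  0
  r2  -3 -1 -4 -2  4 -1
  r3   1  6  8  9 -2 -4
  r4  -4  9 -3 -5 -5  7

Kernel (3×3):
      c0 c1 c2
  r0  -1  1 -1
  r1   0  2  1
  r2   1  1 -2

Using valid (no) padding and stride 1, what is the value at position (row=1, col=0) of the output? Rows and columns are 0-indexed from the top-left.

The receptive field on the input at this output position is [8 7 -5 / -3 -1 -4 / 1 6 8]. Elementwise product with the kernel and sum: 8·-1 + 7·1 + -5·-1 + -1·2 + -4·1 + 1·1 + 6·1 + 8·-2.

-11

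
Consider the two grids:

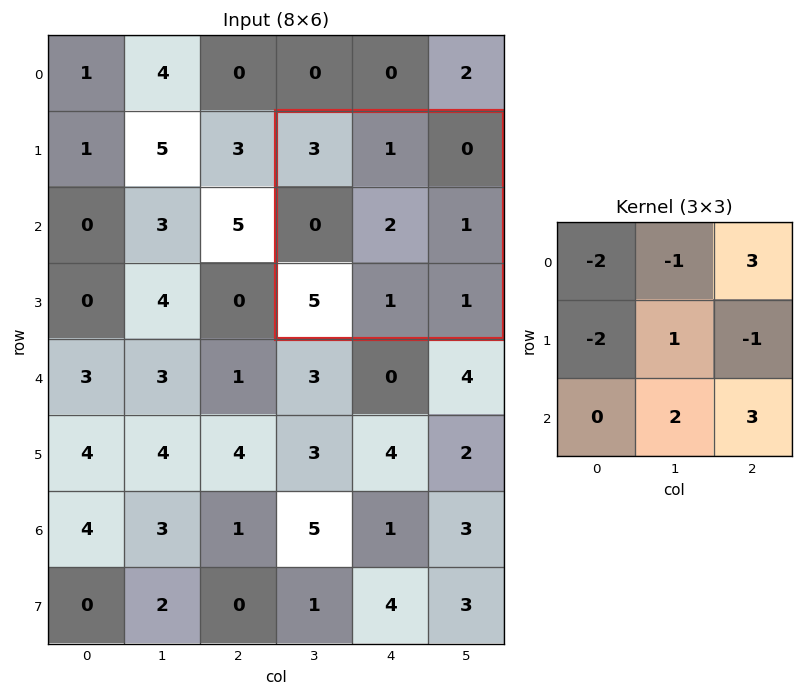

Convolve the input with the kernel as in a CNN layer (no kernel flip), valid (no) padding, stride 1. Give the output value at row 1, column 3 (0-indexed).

-1

The receptive field on the input at this output position is [3 1 0 / 0 2 1 / 5 1 1]. Elementwise product with the kernel and sum: 3·-2 + 1·-1 + 0·3 + 0·-2 + 2·1 + 1·-1 + 1·2 + 1·3.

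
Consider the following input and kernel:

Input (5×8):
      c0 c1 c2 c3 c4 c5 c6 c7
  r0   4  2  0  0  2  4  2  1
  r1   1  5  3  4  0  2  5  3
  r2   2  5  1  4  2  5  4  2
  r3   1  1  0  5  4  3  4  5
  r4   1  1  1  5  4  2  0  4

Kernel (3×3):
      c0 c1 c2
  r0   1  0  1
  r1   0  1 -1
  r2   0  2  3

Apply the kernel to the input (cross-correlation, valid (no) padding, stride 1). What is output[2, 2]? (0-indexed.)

26

The receptive field on the input at this output position is [1 4 2 / 0 5 4 / 1 5 4]. Elementwise product with the kernel and sum: 1·1 + 2·1 + 5·1 + 4·-1 + 5·2 + 4·3.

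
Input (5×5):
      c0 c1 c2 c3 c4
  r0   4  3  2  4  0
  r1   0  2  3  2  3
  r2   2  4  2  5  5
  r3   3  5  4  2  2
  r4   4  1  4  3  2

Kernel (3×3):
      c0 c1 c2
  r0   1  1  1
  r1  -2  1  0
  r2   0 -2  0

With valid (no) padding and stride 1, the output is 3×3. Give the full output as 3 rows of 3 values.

Output[0,0]: The receptive field on the input at this output position is [4 3 2 / 0 2 3 / 2 4 2]. Elementwise product with the kernel and sum: 4·1 + 3·1 + 2·1 + 0·-2 + 2·1 + 4·-2.

3 4 -8
-5 -7 5
5 -3 0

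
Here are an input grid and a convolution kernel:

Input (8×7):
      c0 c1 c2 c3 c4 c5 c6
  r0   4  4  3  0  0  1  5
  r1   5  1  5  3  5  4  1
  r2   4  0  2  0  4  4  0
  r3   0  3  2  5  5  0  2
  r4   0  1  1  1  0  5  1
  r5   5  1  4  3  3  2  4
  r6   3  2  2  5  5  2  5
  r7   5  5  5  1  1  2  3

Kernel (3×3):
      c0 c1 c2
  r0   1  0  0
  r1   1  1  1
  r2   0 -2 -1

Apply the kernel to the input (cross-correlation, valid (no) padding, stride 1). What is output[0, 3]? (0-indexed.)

0

The receptive field on the input at this output position is [0 0 1 / 3 5 4 / 0 4 4]. Elementwise product with the kernel and sum: 0·1 + 3·1 + 5·1 + 4·1 + 4·-2 + 4·-1.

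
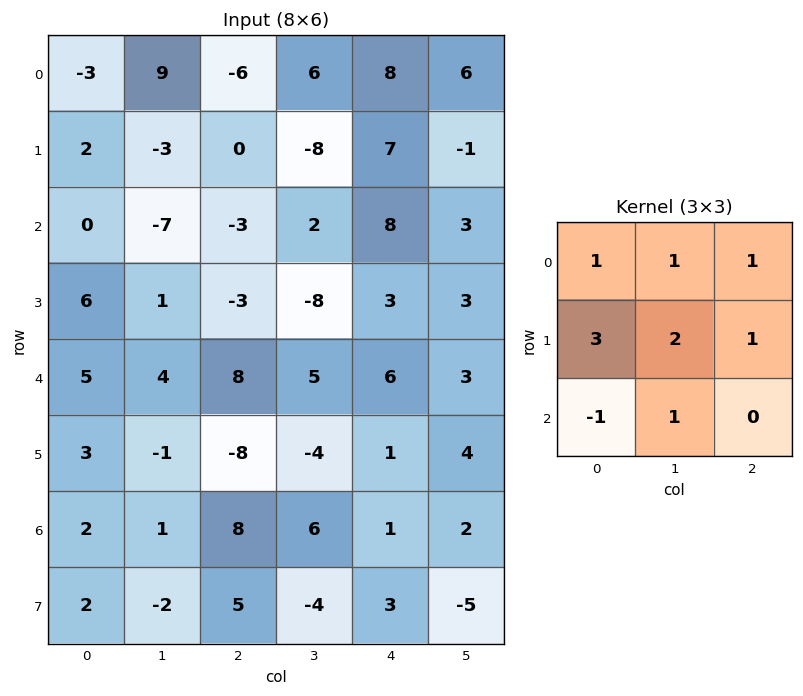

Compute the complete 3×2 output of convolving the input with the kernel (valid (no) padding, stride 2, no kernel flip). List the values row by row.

Output[0,0]: The receptive field on the input at this output position is [-3 9 -6 / 2 -3 0 / 0 -7 -3]. Elementwise product with the kernel and sum: -3·1 + 9·1 + -6·1 + 2·3 + -3·2 + 0·1 + 0·-1 + -7·1.

-7 4
6 -18
15 -14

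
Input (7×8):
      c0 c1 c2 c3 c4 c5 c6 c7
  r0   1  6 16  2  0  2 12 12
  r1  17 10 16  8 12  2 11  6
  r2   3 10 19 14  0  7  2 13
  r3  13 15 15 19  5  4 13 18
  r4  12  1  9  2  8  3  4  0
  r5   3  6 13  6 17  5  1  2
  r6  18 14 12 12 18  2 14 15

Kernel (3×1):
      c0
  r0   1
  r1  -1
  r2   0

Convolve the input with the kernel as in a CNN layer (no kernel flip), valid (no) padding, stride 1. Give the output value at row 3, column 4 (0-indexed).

The receptive field on the input at this output position is [5 / 8 / 17]. Elementwise product with the kernel and sum: 5·1 + 8·-1.

-3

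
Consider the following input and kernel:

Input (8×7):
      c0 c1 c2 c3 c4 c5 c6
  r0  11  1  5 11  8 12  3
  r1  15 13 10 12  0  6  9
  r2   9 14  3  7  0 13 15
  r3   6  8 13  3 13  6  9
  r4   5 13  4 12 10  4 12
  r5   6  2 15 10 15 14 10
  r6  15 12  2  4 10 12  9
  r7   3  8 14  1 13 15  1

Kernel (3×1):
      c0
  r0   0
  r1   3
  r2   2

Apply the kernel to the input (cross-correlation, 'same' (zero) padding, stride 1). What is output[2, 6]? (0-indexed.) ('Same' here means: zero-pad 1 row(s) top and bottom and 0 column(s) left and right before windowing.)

63

The receptive field on the zero-padded input at this output position is [9 / 15 / 9]. Elementwise product with the kernel and sum: 15·3 + 9·2.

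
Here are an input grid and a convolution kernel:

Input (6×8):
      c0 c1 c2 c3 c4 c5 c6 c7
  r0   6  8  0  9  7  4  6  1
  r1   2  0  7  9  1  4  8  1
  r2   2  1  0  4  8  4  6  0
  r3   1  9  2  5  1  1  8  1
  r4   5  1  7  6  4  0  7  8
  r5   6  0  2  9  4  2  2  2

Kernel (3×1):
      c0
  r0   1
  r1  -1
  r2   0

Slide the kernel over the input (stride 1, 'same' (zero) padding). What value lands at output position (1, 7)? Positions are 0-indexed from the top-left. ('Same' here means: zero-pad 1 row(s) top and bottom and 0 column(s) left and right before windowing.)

0

The receptive field on the zero-padded input at this output position is [1 / 1 / 0]. Elementwise product with the kernel and sum: 1·1 + 1·-1.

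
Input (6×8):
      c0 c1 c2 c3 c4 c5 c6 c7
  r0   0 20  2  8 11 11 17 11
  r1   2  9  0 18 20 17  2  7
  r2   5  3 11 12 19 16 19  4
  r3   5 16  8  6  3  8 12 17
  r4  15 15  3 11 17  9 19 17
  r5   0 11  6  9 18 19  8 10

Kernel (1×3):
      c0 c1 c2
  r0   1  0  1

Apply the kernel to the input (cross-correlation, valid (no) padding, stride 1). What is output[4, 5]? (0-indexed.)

The receptive field on the input at this output position is [9 19 17]. Elementwise product with the kernel and sum: 9·1 + 17·1.

26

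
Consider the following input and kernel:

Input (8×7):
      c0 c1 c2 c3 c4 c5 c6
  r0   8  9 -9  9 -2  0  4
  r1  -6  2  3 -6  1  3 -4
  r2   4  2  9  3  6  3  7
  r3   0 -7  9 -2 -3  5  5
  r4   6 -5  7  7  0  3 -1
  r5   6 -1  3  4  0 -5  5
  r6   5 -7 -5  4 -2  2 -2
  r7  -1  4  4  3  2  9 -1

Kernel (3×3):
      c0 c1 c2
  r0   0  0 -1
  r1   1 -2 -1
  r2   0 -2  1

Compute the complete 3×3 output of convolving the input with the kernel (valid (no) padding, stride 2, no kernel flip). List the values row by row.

1 16 -4
13 -4 -32
7 -15 0

Output[0,0]: The receptive field on the input at this output position is [8 9 -9 / -6 2 3 / 4 2 9]. Elementwise product with the kernel and sum: -9·-1 + -6·1 + 2·-2 + 3·-1 + 2·-2 + 9·1.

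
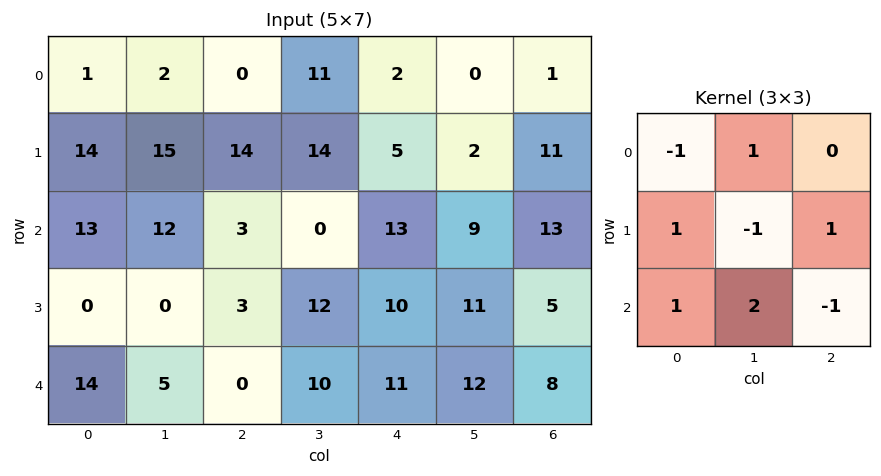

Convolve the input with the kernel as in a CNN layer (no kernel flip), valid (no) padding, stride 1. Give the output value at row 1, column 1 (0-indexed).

2

The receptive field on the input at this output position is [15 14 14 / 12 3 0 / 0 3 12]. Elementwise product with the kernel and sum: 15·-1 + 14·1 + 12·1 + 3·-1 + 0·1 + 0·1 + 3·2 + 12·-1.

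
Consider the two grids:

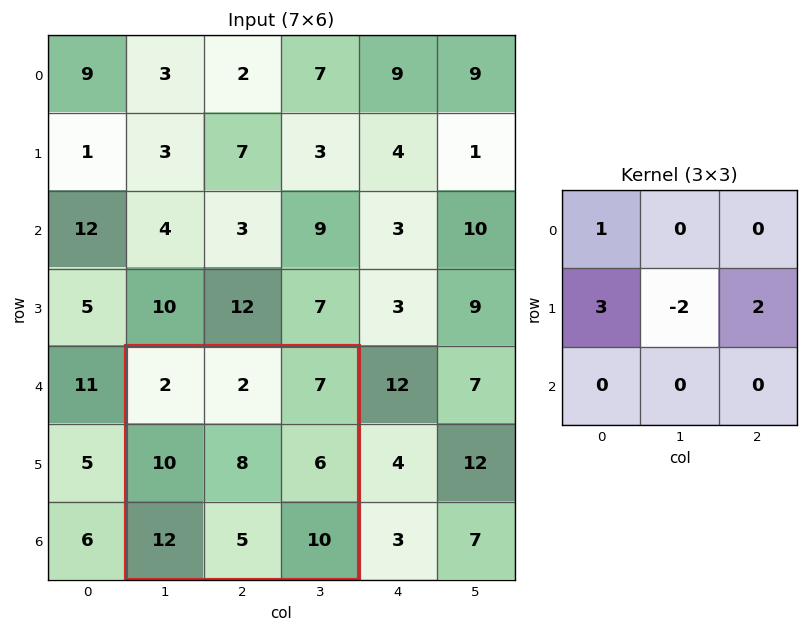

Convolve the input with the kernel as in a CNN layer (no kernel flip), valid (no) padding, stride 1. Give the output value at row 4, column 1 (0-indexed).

The receptive field on the input at this output position is [2 2 7 / 10 8 6 / 12 5 10]. Elementwise product with the kernel and sum: 2·1 + 10·3 + 8·-2 + 6·2.

28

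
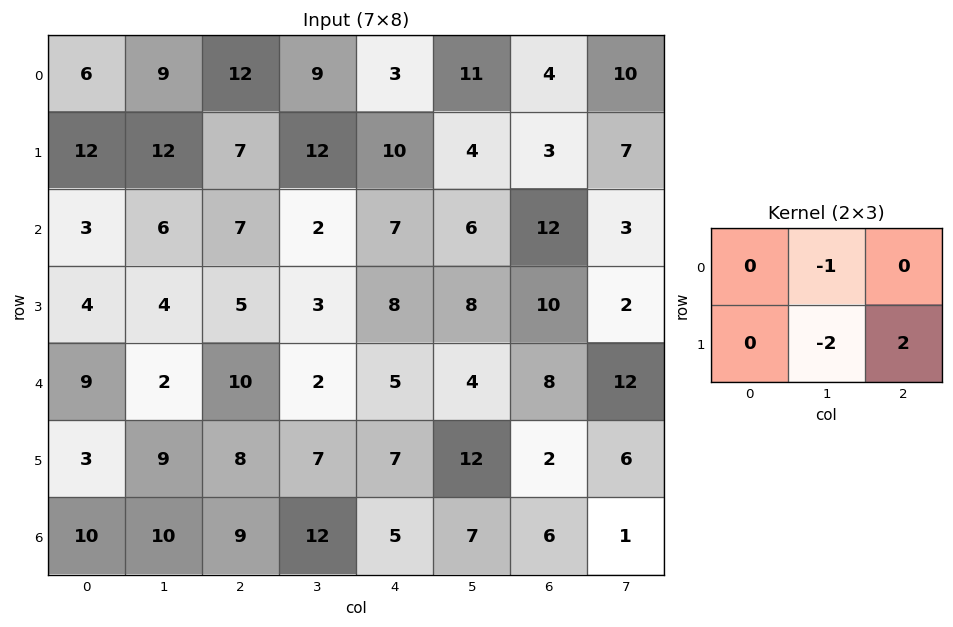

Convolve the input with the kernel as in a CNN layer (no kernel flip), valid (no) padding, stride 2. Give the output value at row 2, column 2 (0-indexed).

-24

The receptive field on the input at this output position is [5 4 8 / 7 12 2]. Elementwise product with the kernel and sum: 4·-1 + 12·-2 + 2·2.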